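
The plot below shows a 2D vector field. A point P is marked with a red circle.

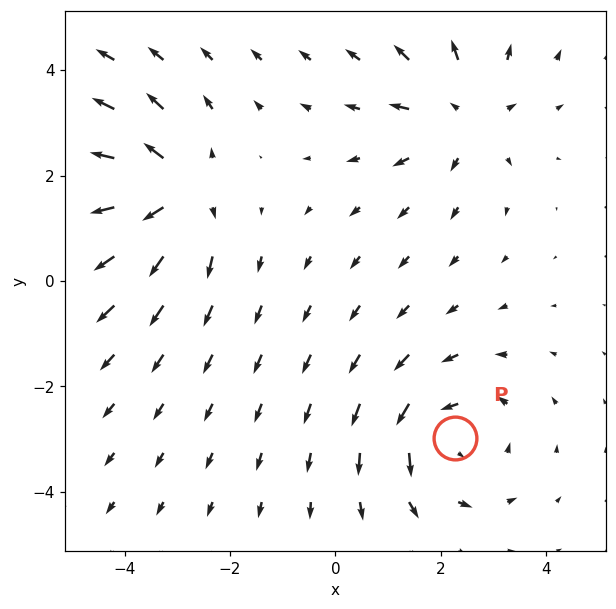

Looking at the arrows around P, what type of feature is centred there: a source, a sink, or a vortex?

At P (2.3, -3.0) the arrows circulate counterclockwise. Divergence ≈0, curl about +3 — near-zero divergence with nonzero curl is a vortex.

vortex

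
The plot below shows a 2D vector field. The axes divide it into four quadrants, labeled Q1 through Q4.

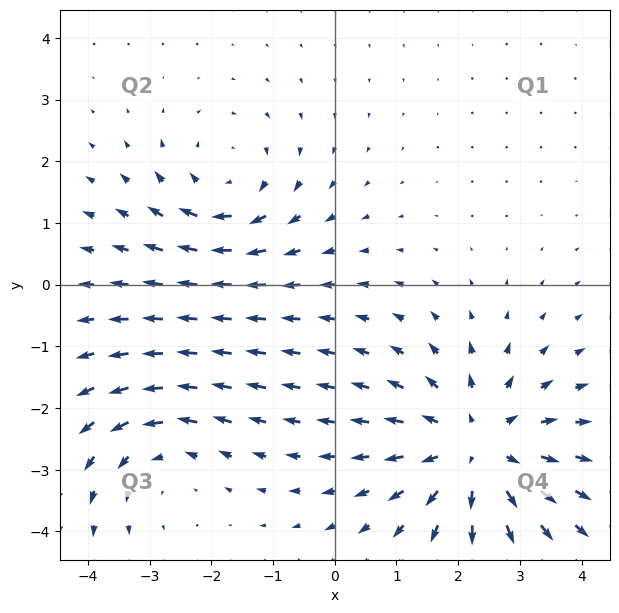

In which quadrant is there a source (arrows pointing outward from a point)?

Q4

The source sits at approximately (2.3, -2.6), which lies in quadrant Q4. The divergence there is about +4, positive as expected for a source.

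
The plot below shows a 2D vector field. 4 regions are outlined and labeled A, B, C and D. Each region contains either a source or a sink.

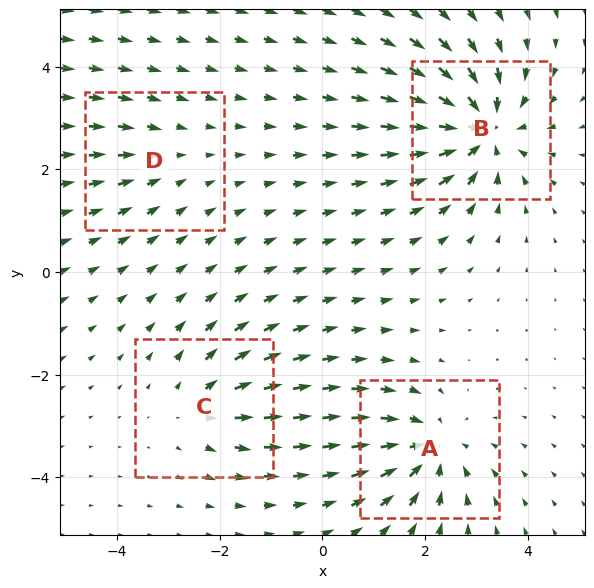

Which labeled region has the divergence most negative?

B

Divergence at each region's feature centre — A: about -6, B: about -8, C: about +4, D: about -2. Region B is most negative.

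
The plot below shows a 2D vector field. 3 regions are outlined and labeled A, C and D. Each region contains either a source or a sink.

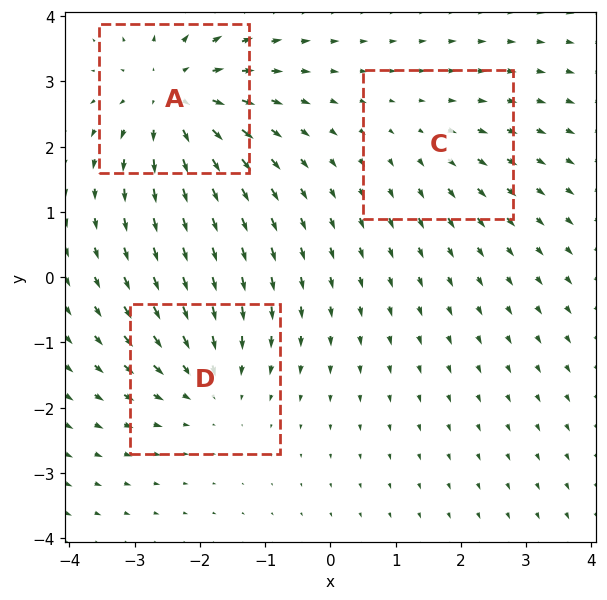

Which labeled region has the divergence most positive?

A

Divergence at each region's feature centre — A: about +5, C: about +2, D: about -3. Region A is most positive.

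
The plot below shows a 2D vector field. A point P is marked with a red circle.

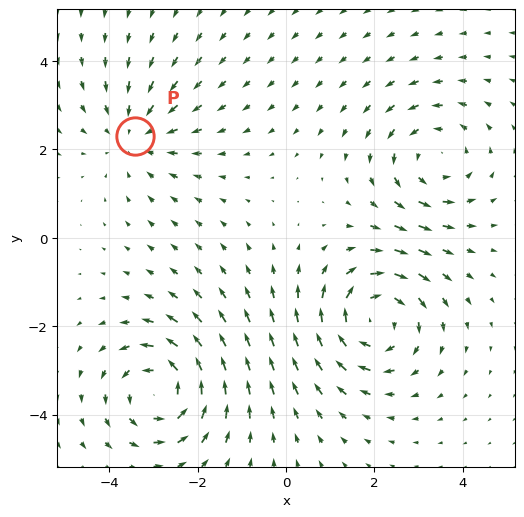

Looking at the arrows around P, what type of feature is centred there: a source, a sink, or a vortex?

At P (-3.4, 2.3) the arrows converge inward. Divergence about -3, curl ≈0 — negative divergence with near-zero curl is a sink.

sink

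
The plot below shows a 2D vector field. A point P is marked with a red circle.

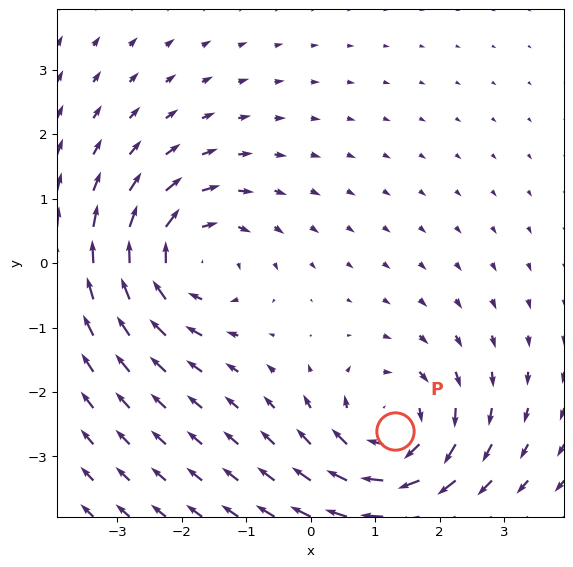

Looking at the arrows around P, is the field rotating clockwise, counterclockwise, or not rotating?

clockwise

Near P at (1.3, -2.6) the arrows circulate clockwise. The curl (z-component) there is about -5; negative curl means clockwise rotation.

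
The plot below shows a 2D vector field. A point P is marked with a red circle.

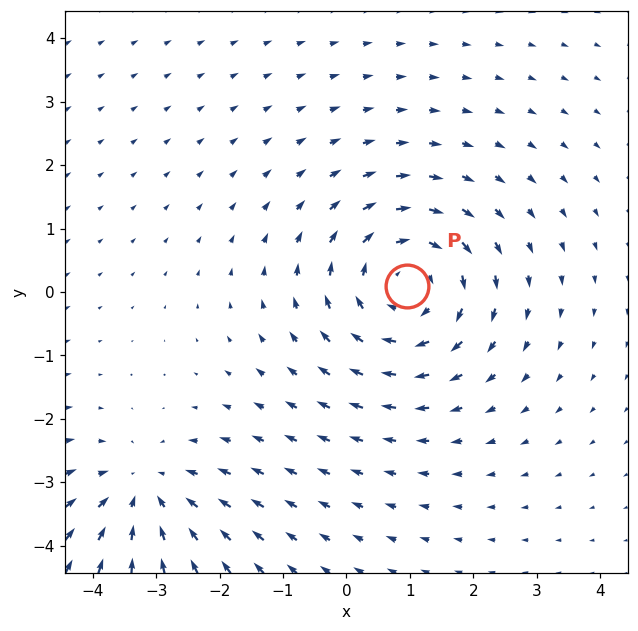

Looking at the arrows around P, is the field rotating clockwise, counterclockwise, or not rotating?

Near P at (0.9, 0.1) the arrows circulate clockwise. The curl (z-component) there is about -4; negative curl means clockwise rotation.

clockwise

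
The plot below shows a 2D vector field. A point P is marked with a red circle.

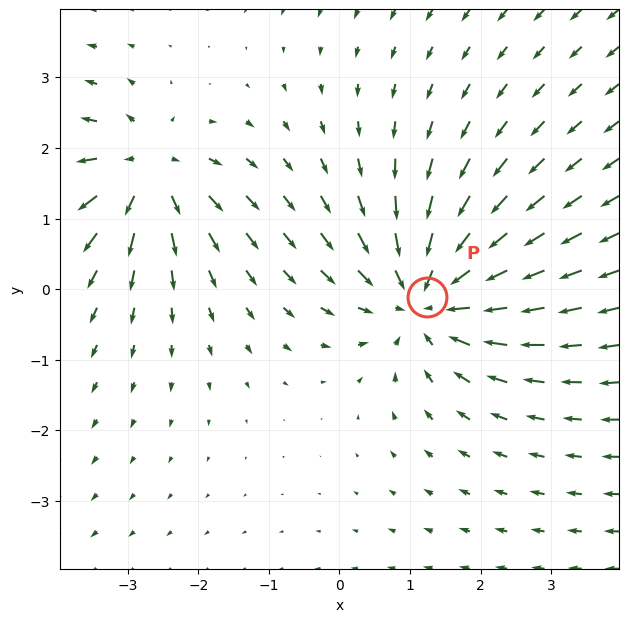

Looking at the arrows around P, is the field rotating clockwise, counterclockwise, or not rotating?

Near P at (1.2, -0.1) the arrows show no circulation. The curl there is ≈0.

not rotating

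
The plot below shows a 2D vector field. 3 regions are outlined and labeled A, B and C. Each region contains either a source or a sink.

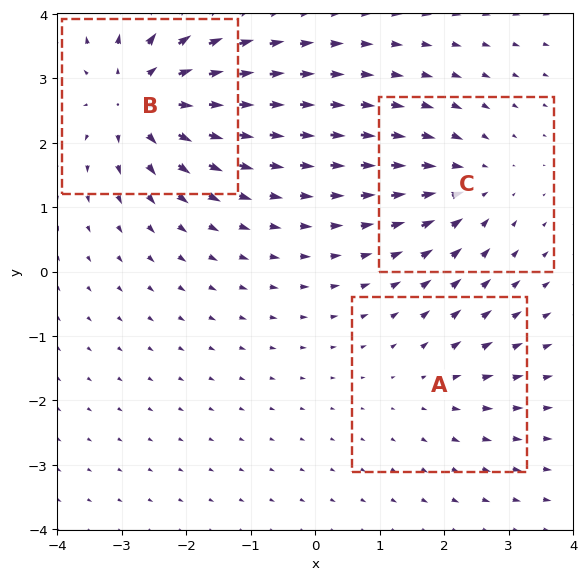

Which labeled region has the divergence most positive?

B

Divergence at each region's feature centre — A: about +2, B: about +5, C: about -3. Region B is most positive.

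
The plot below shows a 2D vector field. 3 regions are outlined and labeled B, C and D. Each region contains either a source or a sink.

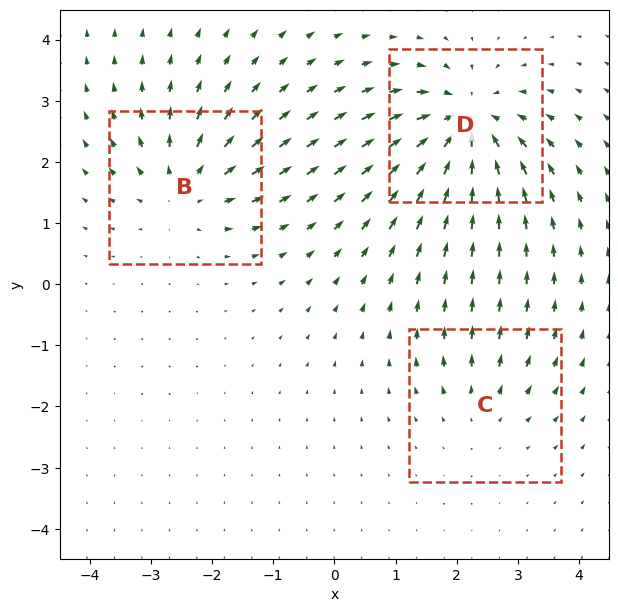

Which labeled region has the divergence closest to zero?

Divergence at each region's feature centre — B: about +4, C: about +2, D: about -5. Region C is closest to zero.

C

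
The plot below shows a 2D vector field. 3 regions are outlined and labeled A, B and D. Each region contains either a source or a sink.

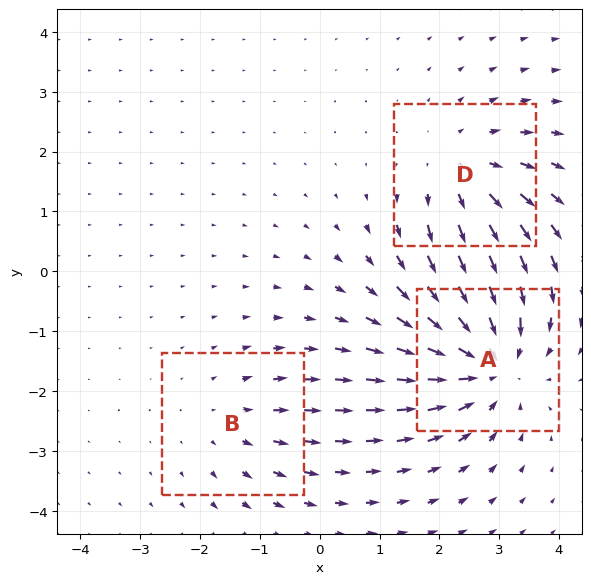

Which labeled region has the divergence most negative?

A

Divergence at each region's feature centre — A: about -4, B: about +2, D: about +3. Region A is most negative.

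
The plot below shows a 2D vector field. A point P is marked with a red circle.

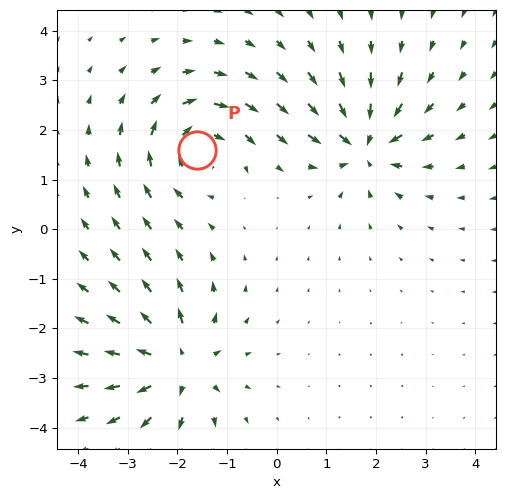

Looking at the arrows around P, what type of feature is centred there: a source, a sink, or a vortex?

vortex

At P (-1.6, 1.6) the arrows circulate clockwise. Divergence ≈0, curl about -5 — near-zero divergence with nonzero curl is a vortex.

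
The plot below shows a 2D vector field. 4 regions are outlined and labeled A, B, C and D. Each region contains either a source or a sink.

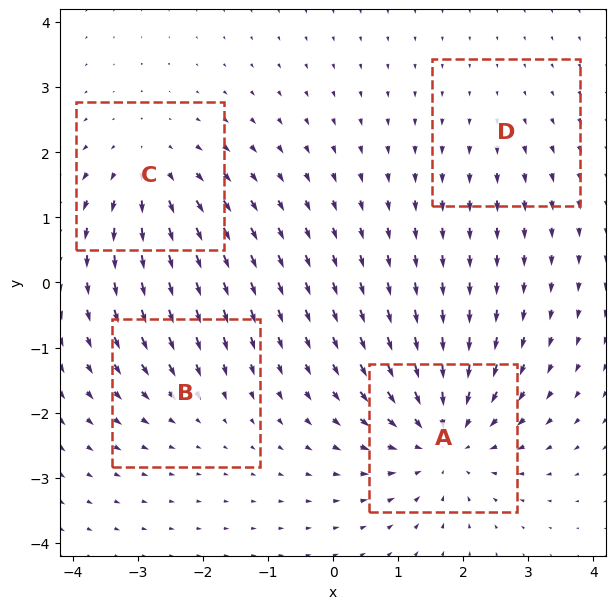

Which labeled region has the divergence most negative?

Divergence at each region's feature centre — A: about -6, B: about -3, C: about +4, D: about +2. Region A is most negative.

A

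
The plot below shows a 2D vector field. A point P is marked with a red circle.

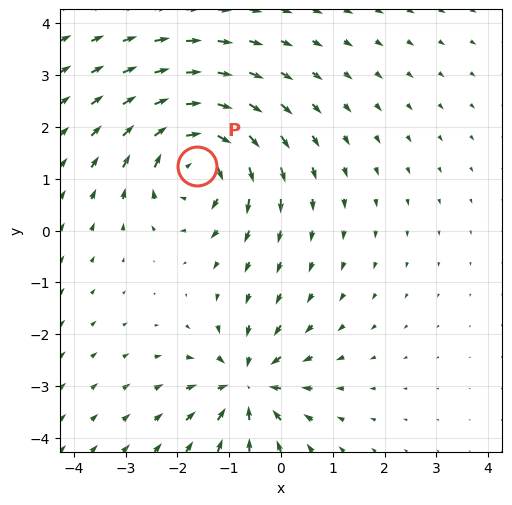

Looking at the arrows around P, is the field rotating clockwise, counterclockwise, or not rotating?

clockwise

Near P at (-1.6, 1.2) the arrows circulate clockwise. The curl (z-component) there is about -4; negative curl means clockwise rotation.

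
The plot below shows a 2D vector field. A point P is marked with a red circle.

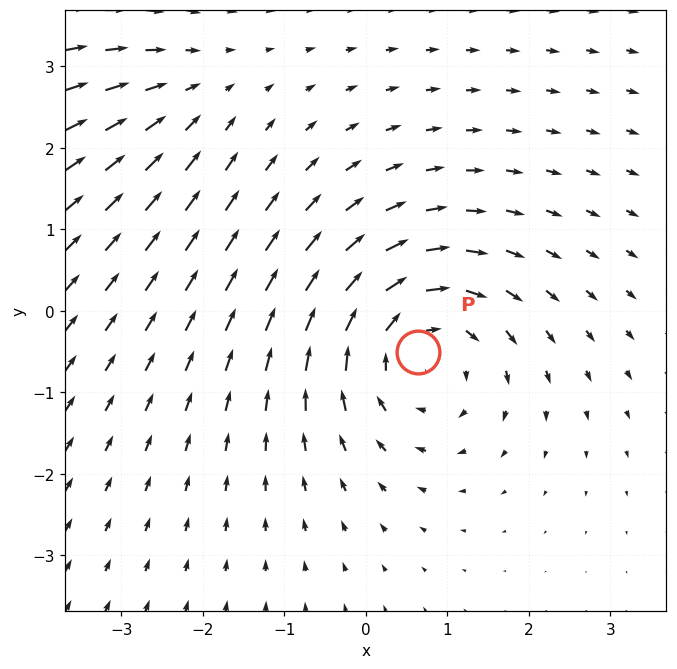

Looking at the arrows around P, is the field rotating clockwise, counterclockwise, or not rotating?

Near P at (0.6, -0.5) the arrows circulate clockwise. The curl (z-component) there is about -5; negative curl means clockwise rotation.

clockwise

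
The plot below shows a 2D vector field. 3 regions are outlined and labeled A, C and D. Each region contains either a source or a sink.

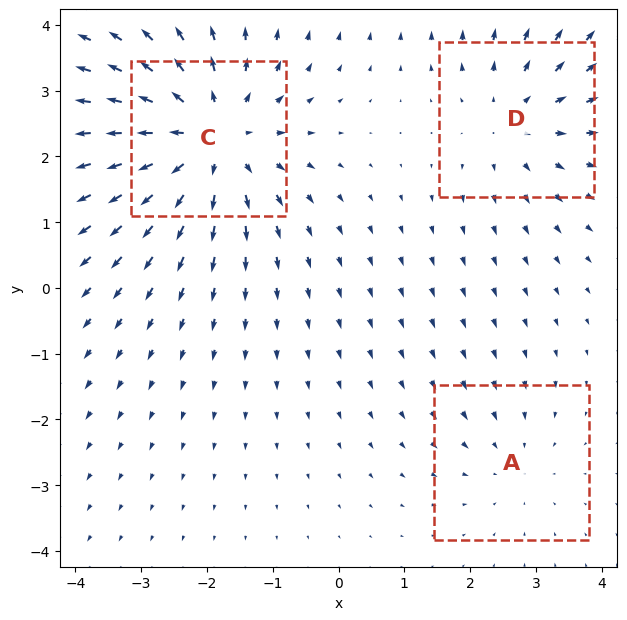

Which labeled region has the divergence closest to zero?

A

Divergence at each region's feature centre — A: about -2, C: about +4, D: about +3. Region A is closest to zero.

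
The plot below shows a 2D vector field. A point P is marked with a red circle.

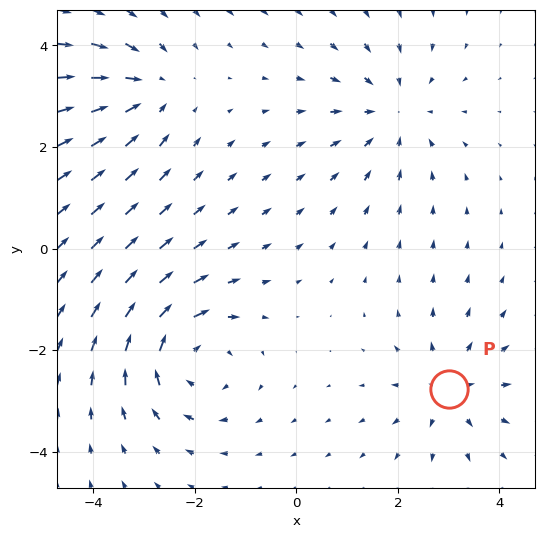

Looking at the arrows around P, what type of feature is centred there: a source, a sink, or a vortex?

source

At P (3.0, -2.8) the arrows spread outward. Divergence about +4, curl ≈0 — positive divergence with near-zero curl is a source.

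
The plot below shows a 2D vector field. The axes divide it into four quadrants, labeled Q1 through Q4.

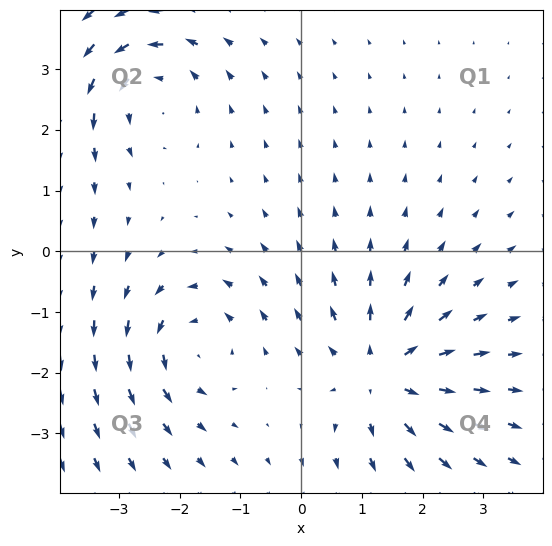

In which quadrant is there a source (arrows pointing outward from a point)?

Q4

The source sits at approximately (1.3, -2.0), which lies in quadrant Q4. The divergence there is about +5, positive as expected for a source.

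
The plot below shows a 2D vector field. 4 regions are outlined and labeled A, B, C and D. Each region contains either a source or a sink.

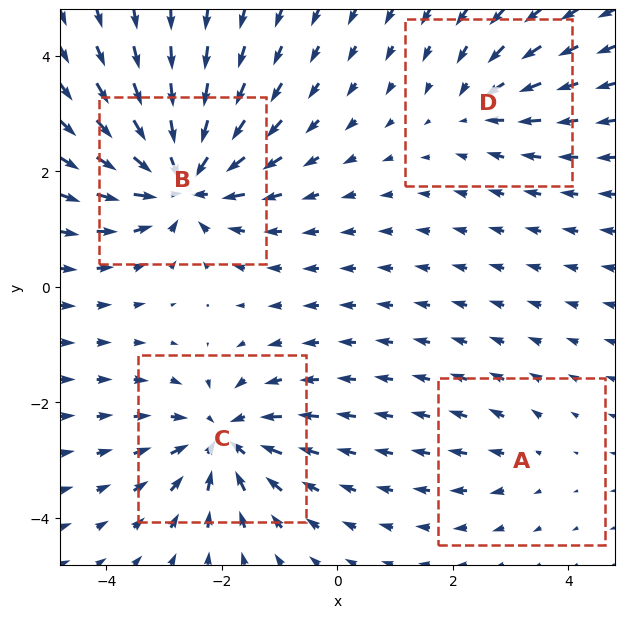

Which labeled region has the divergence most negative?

B

Divergence at each region's feature centre — A: about +2, B: about -8, C: about -6, D: about -3. Region B is most negative.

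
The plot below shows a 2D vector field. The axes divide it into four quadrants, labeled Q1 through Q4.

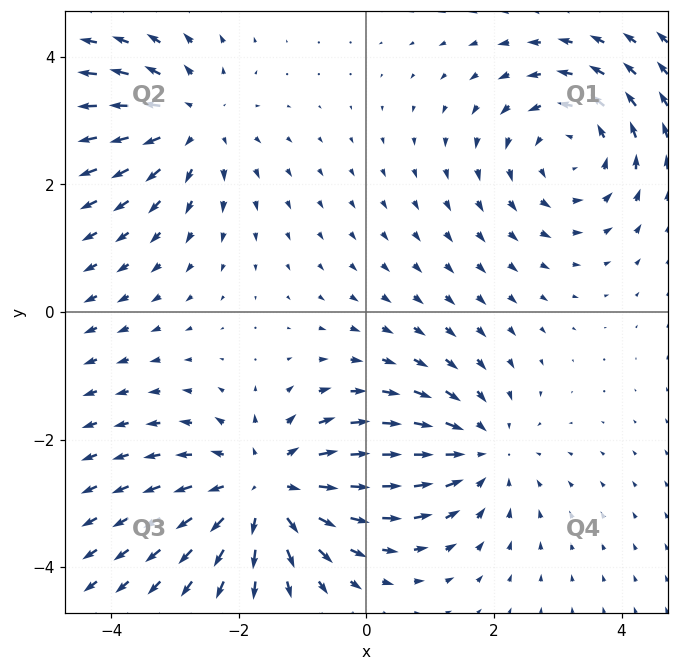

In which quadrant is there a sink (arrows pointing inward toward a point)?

The sink sits at approximately (1.8, -2.2), which lies in quadrant Q4. The divergence there is about -3, negative as expected for a sink.

Q4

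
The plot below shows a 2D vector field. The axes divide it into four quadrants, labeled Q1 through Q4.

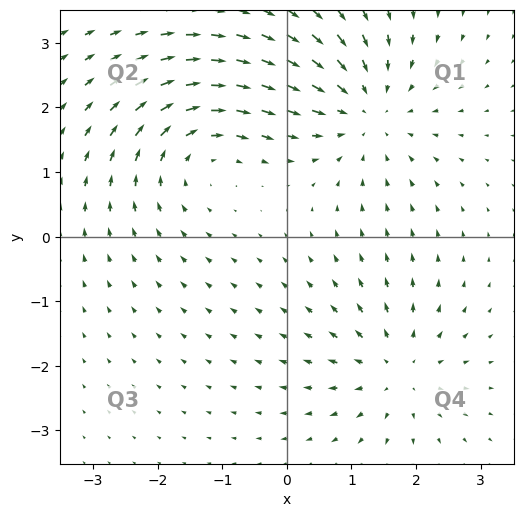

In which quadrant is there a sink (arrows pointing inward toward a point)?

The sink sits at approximately (1.2, 2.0), which lies in quadrant Q1. The divergence there is about -4, negative as expected for a sink.

Q1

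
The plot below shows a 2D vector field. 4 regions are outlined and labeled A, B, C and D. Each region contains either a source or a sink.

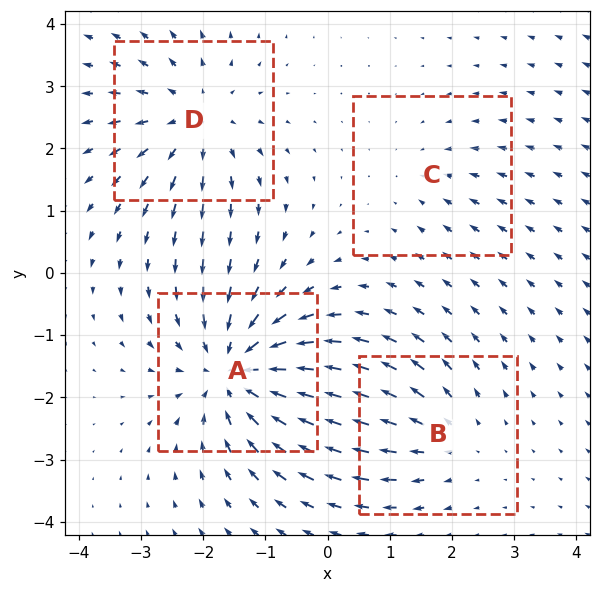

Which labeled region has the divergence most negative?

Divergence at each region's feature centre — A: about -7, B: about +3, C: about -2, D: about +5. Region A is most negative.

A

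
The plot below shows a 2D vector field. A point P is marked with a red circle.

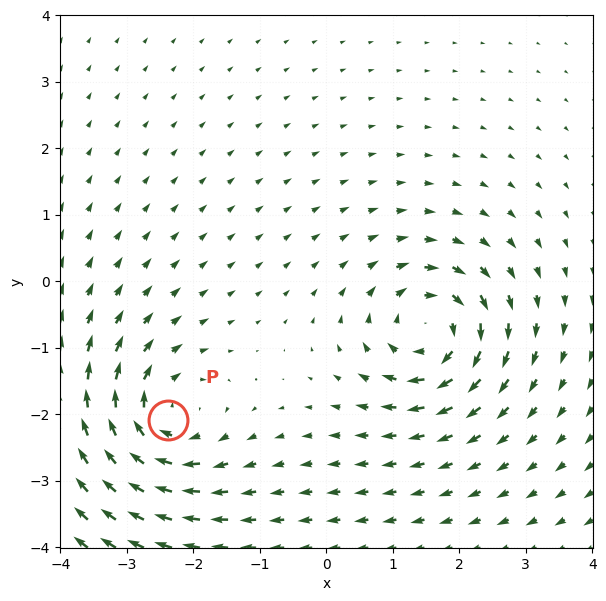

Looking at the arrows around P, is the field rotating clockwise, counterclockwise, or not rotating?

clockwise

Near P at (-2.4, -2.1) the arrows circulate clockwise. The curl (z-component) there is about -5; negative curl means clockwise rotation.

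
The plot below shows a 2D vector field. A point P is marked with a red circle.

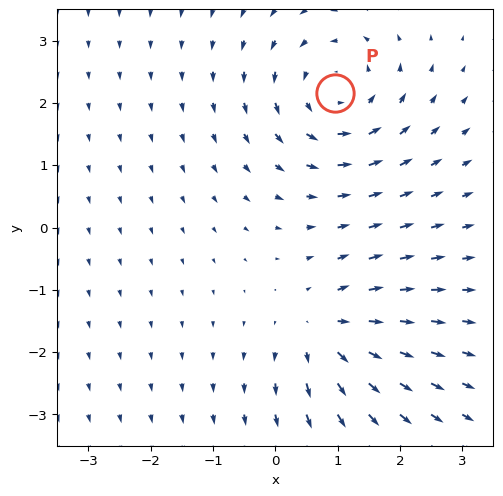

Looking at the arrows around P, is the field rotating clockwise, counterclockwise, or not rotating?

Near P at (1.0, 2.2) the arrows circulate counterclockwise. The curl (z-component) there is about +4; positive curl means counterclockwise rotation.

counterclockwise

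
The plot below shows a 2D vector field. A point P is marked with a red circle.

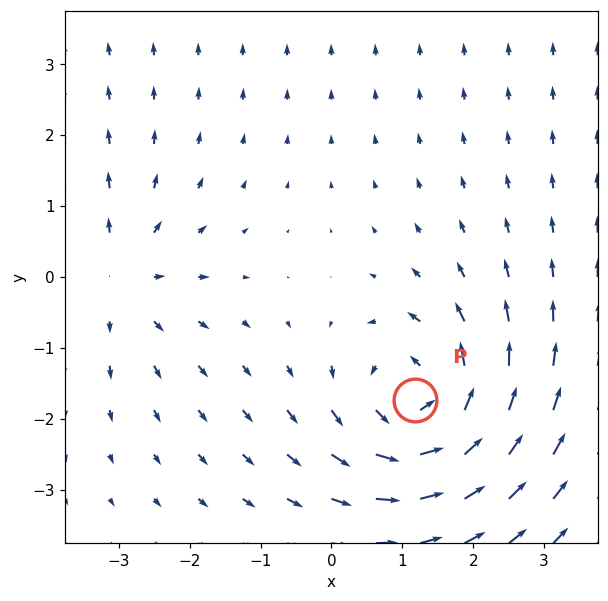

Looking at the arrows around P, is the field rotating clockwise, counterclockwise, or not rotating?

Near P at (1.2, -1.7) the arrows circulate counterclockwise. The curl (z-component) there is about +6; positive curl means counterclockwise rotation.

counterclockwise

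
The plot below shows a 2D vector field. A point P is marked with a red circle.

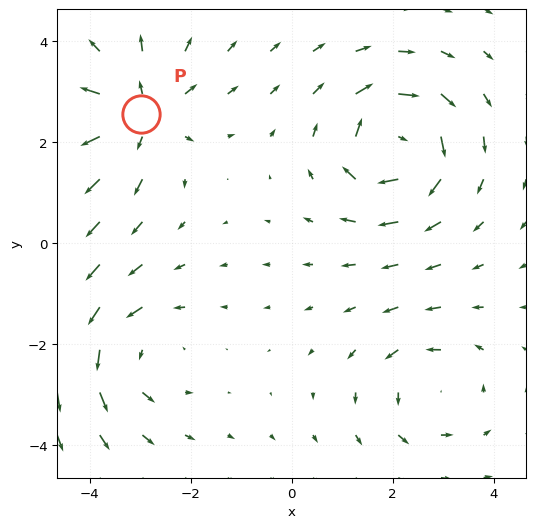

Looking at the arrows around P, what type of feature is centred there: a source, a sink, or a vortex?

At P (-3.0, 2.6) the arrows spread outward. Divergence about +5, curl ≈0 — positive divergence with near-zero curl is a source.

source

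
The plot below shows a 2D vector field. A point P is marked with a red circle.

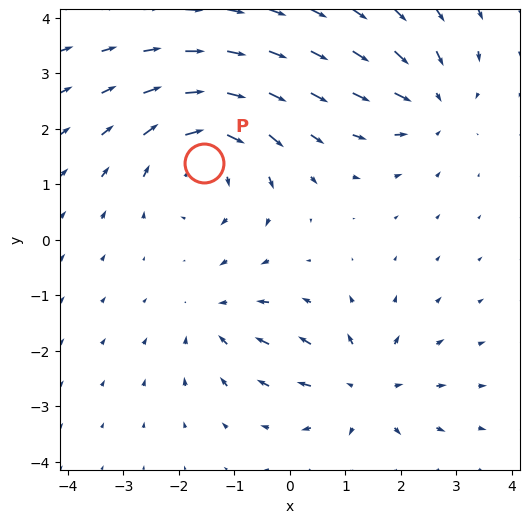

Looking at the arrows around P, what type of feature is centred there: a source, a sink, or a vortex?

At P (-1.6, 1.4) the arrows circulate clockwise. Divergence ≈0, curl about -4 — near-zero divergence with nonzero curl is a vortex.

vortex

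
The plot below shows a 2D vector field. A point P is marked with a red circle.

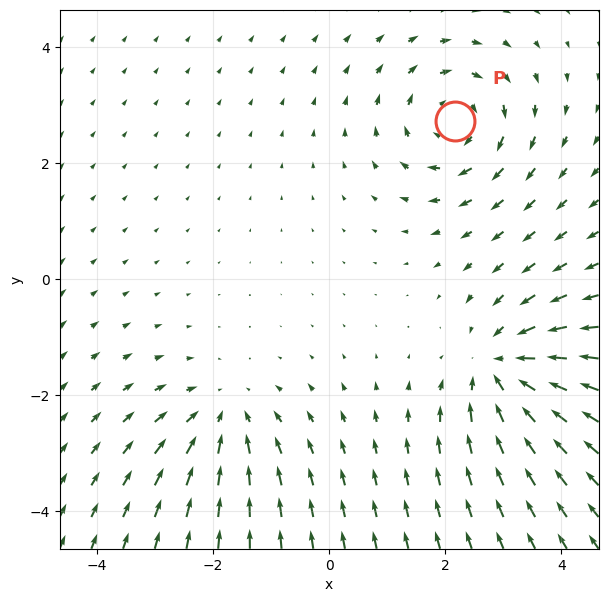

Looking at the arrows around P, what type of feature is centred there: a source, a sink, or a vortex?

vortex

At P (2.2, 2.7) the arrows circulate clockwise. Divergence ≈0, curl about -5 — near-zero divergence with nonzero curl is a vortex.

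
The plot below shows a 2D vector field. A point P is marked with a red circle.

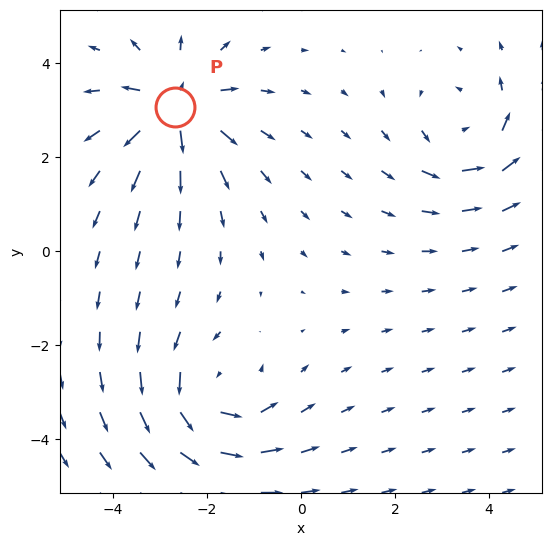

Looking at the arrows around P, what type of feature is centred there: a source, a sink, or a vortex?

source

At P (-2.7, 3.1) the arrows spread outward. Divergence about +6, curl ≈0 — positive divergence with near-zero curl is a source.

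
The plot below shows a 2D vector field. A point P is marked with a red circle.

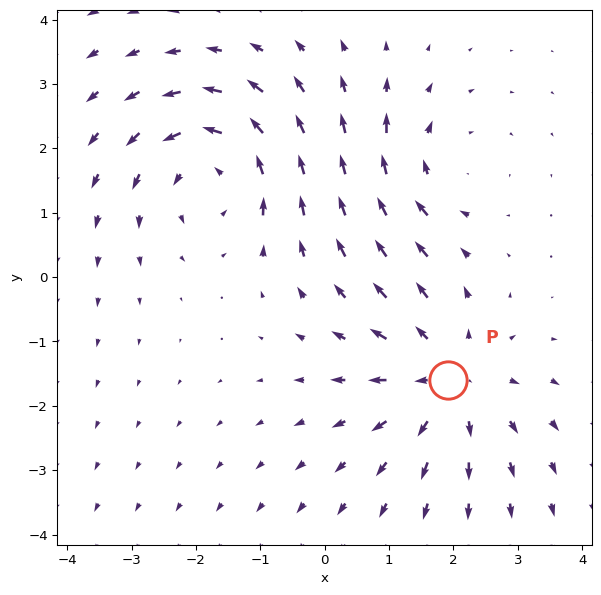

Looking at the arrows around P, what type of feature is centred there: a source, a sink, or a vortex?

At P (1.9, -1.6) the arrows spread outward. Divergence about +3, curl ≈0 — positive divergence with near-zero curl is a source.

source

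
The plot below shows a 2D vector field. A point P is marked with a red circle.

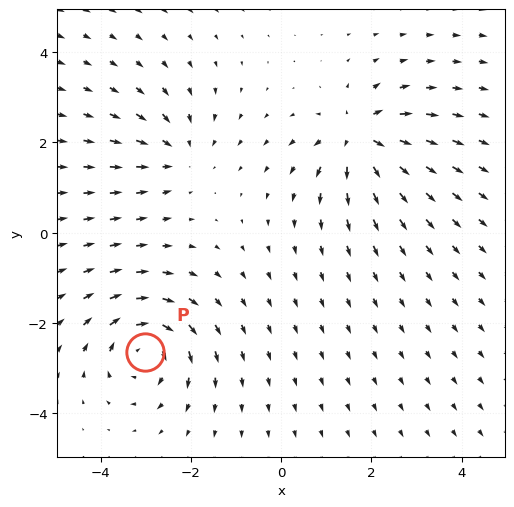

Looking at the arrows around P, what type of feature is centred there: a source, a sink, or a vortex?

At P (-3.0, -2.6) the arrows circulate clockwise. Divergence ≈0, curl about -5 — near-zero divergence with nonzero curl is a vortex.

vortex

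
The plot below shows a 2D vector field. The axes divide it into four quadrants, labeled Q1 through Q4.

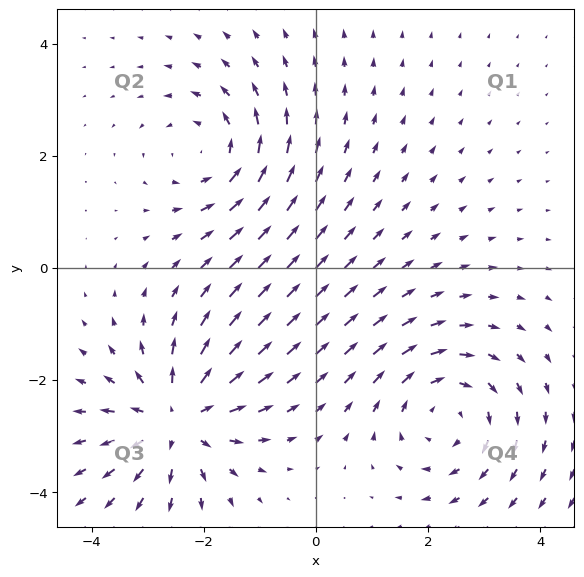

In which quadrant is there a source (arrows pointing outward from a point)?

The source sits at approximately (-2.5, -2.7), which lies in quadrant Q3. The divergence there is about +5, positive as expected for a source.

Q3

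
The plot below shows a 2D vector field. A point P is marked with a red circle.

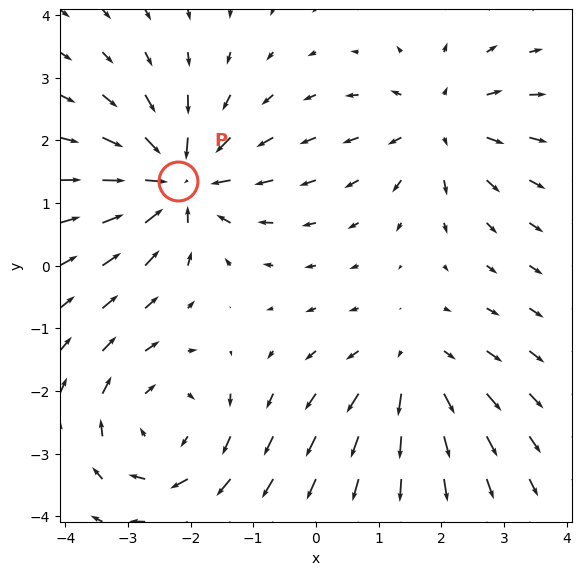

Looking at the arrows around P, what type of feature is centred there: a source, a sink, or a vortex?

sink

At P (-2.2, 1.3) the arrows converge inward. Divergence about -6, curl ≈0 — negative divergence with near-zero curl is a sink.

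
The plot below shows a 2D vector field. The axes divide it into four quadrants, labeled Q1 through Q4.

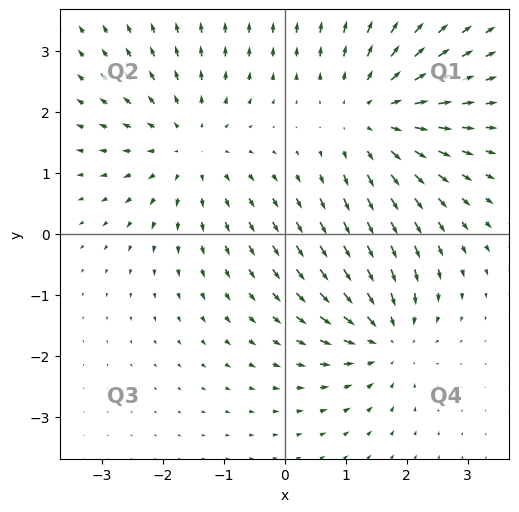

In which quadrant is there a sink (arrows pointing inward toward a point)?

The sink sits at approximately (1.6, -1.7), which lies in quadrant Q4. The divergence there is about -4, negative as expected for a sink.

Q4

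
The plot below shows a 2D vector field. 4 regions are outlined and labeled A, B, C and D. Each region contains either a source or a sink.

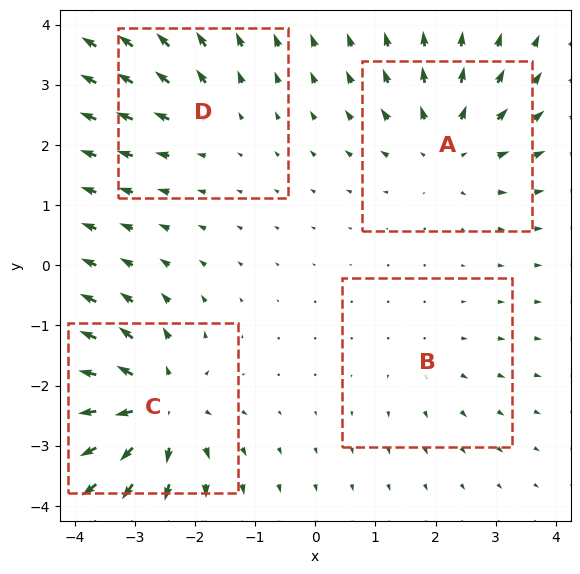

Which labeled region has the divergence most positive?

C

Divergence at each region's feature centre — A: about +5, B: about +2, C: about +7, D: about +3. Region C is most positive.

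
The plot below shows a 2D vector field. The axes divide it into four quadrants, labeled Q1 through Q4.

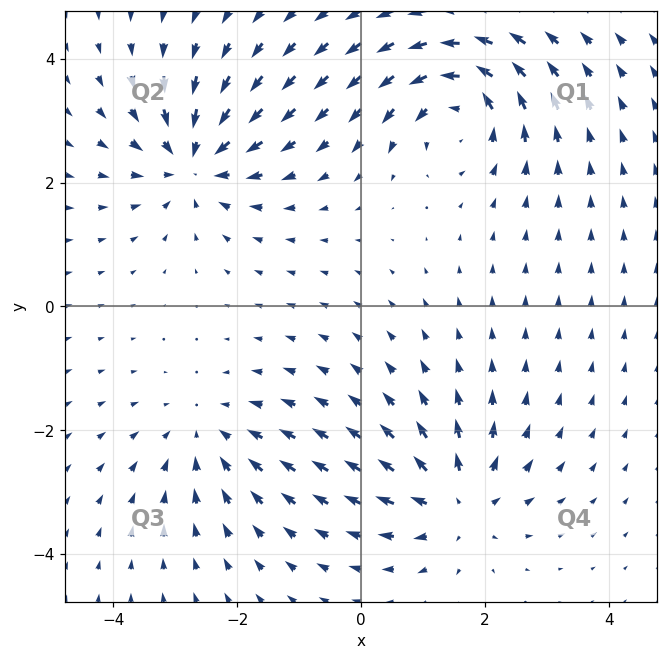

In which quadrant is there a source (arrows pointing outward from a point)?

Q4

The source sits at approximately (1.6, -3.2), which lies in quadrant Q4. The divergence there is about +5, positive as expected for a source.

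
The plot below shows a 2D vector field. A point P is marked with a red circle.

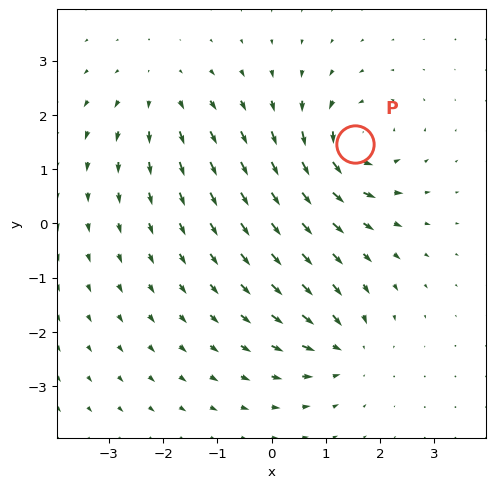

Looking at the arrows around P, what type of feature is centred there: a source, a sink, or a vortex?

At P (1.5, 1.5) the arrows circulate counterclockwise. Divergence ≈0, curl about +6 — near-zero divergence with nonzero curl is a vortex.

vortex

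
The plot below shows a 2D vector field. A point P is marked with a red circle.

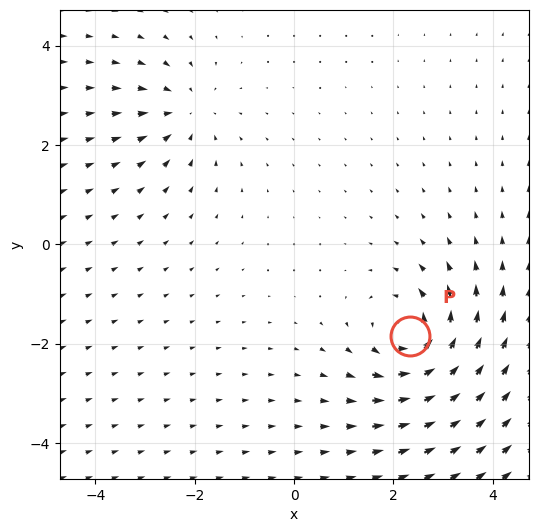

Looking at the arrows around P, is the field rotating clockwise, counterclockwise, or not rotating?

Near P at (2.3, -1.8) the arrows circulate counterclockwise. The curl (z-component) there is about +5; positive curl means counterclockwise rotation.

counterclockwise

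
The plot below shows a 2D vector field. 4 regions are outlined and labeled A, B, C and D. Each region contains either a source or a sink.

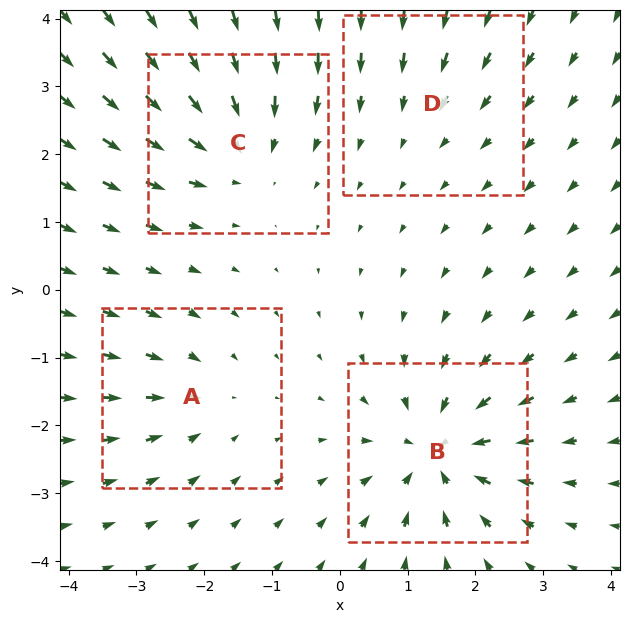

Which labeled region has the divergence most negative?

B

Divergence at each region's feature centre — A: about -3, B: about -7, C: about -6, D: about -2. Region B is most negative.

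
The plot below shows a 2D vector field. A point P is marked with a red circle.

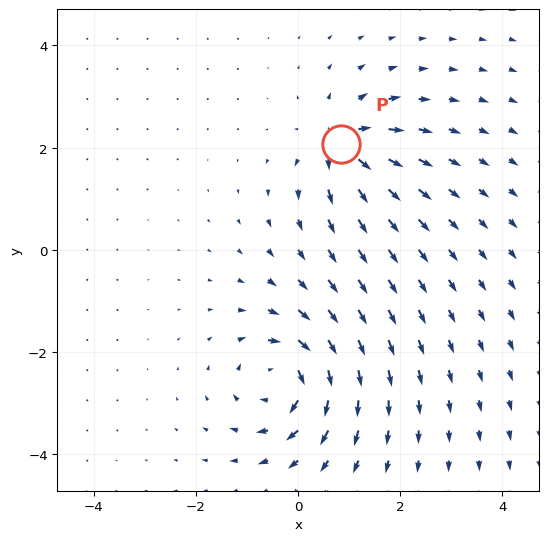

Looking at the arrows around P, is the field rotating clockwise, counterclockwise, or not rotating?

not rotating

Near P at (0.8, 2.1) the arrows show no circulation. The curl there is ≈0.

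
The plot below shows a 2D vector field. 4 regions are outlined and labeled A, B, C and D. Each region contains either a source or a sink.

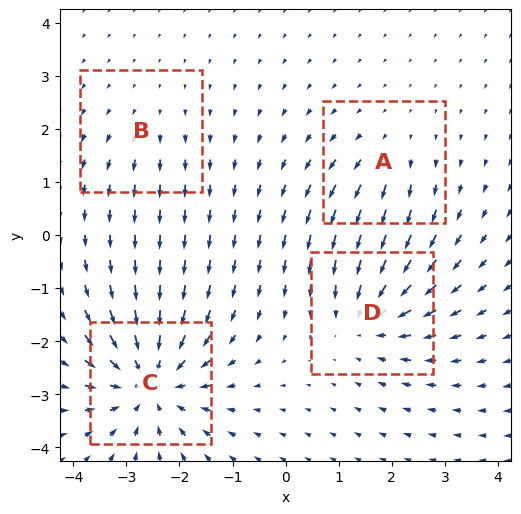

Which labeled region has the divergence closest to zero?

B

Divergence at each region's feature centre — A: about +3, B: about +2, C: about -7, D: about -5. Region B is closest to zero.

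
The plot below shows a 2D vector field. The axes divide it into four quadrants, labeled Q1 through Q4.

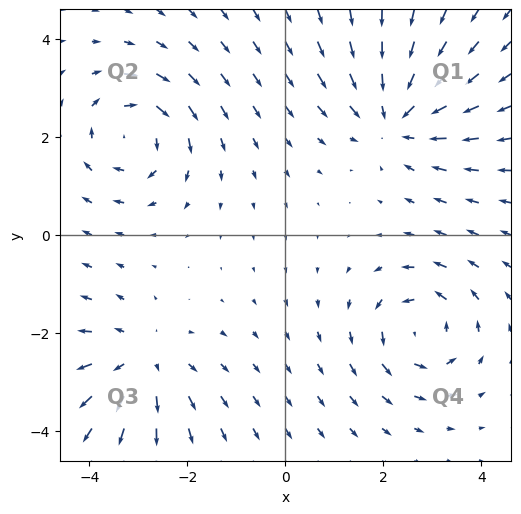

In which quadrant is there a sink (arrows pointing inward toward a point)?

Q1

The sink sits at approximately (2.3, 2.4), which lies in quadrant Q1. The divergence there is about -4, negative as expected for a sink.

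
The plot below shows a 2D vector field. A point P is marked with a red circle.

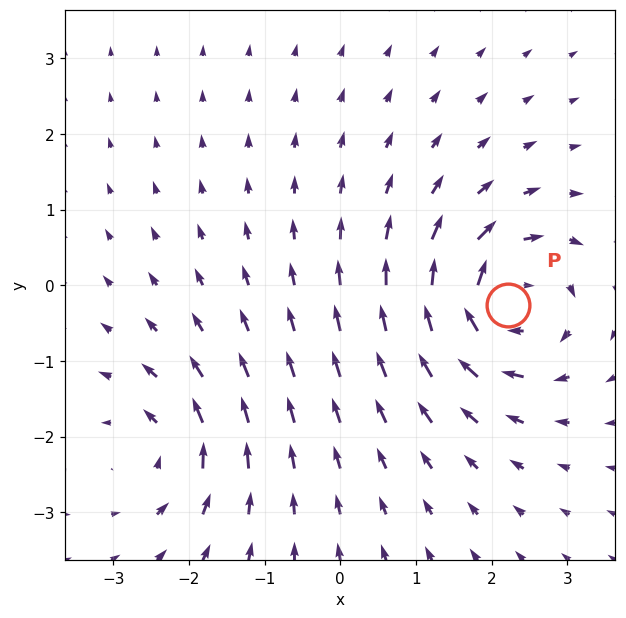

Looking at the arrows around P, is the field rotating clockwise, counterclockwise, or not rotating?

clockwise

Near P at (2.2, -0.3) the arrows circulate clockwise. The curl (z-component) there is about -6; negative curl means clockwise rotation.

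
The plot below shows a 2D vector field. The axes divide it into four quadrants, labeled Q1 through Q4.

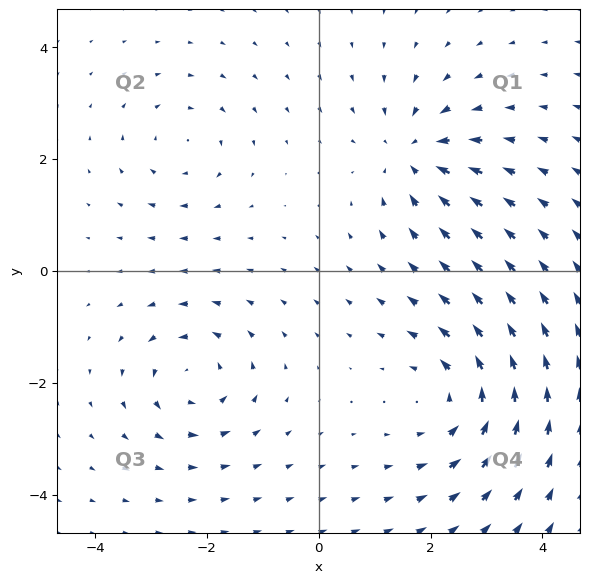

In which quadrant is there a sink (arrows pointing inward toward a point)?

The sink sits at approximately (1.7, 2.1), which lies in quadrant Q1. The divergence there is about -4, negative as expected for a sink.

Q1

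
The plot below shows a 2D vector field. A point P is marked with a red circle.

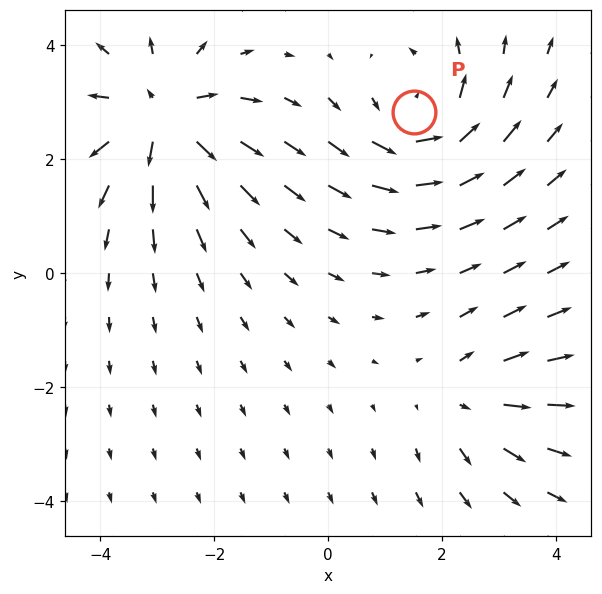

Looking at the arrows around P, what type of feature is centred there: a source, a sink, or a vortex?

At P (1.5, 2.8) the arrows circulate counterclockwise. Divergence ≈0, curl about +4 — near-zero divergence with nonzero curl is a vortex.

vortex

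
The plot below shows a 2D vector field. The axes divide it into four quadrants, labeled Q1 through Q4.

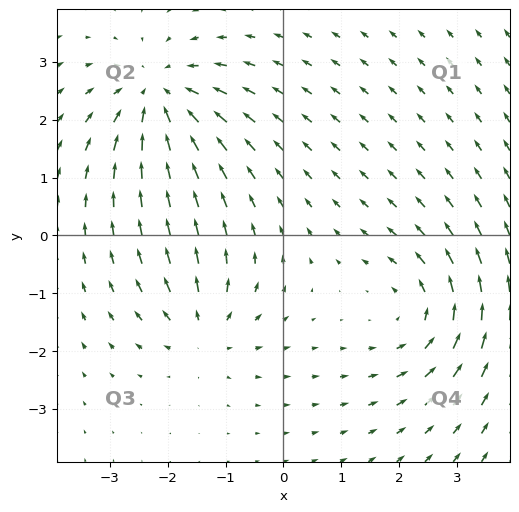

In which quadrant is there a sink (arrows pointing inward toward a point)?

Q2

The sink sits at approximately (-2.1, 2.4), which lies in quadrant Q2. The divergence there is about -5, negative as expected for a sink.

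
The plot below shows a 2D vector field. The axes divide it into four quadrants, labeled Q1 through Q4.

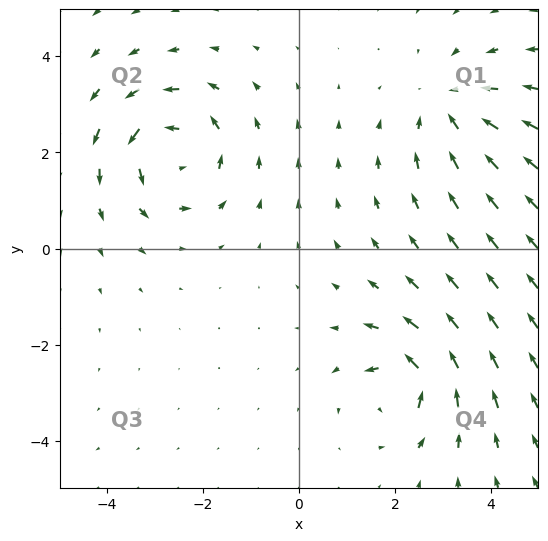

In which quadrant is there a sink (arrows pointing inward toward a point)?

The sink sits at approximately (3.2, 3.0), which lies in quadrant Q1. The divergence there is about -3, negative as expected for a sink.

Q1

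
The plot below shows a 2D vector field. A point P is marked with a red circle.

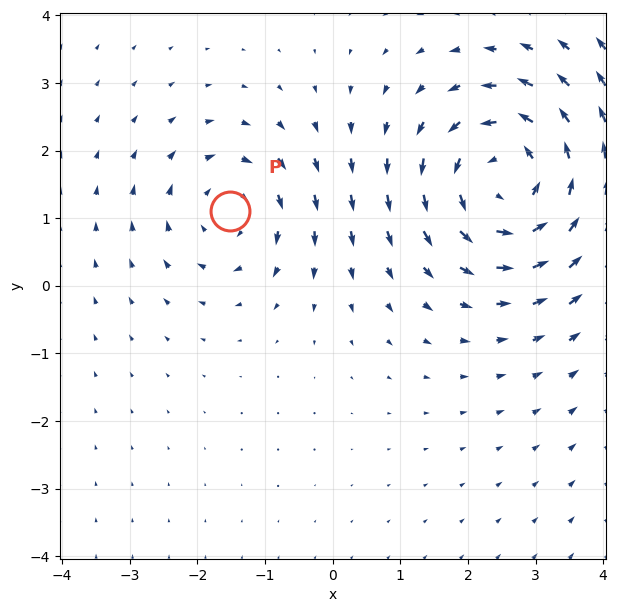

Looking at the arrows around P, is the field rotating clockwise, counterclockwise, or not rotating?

clockwise

Near P at (-1.5, 1.1) the arrows circulate clockwise. The curl (z-component) there is about -3; negative curl means clockwise rotation.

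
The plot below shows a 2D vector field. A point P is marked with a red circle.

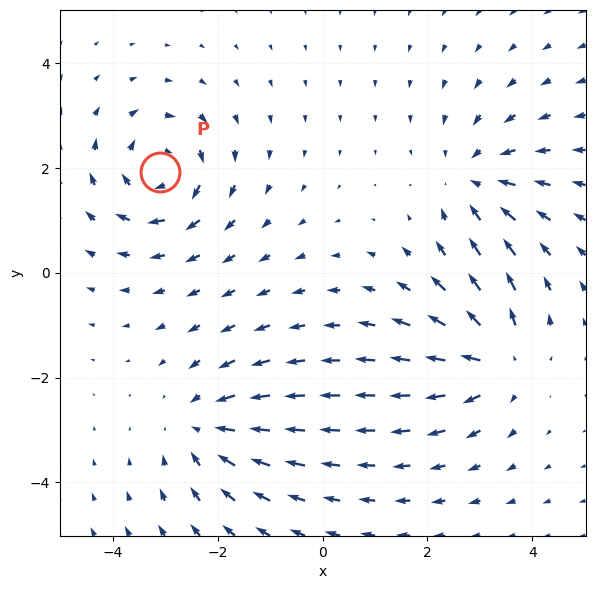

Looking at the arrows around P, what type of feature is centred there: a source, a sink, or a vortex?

vortex

At P (-3.1, 1.9) the arrows circulate clockwise. Divergence ≈0, curl about -6 — near-zero divergence with nonzero curl is a vortex.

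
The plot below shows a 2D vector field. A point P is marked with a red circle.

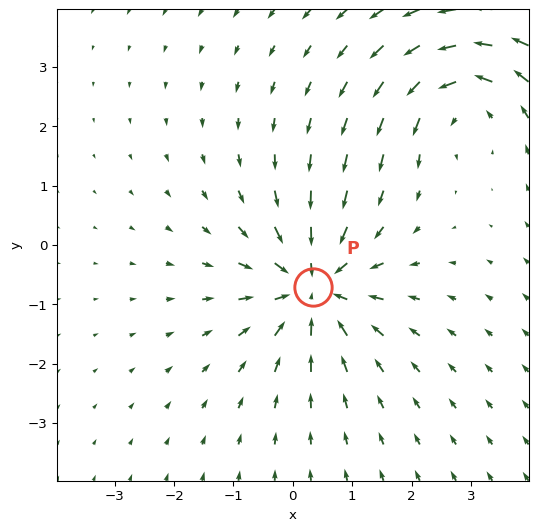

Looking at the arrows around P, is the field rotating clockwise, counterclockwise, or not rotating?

not rotating

Near P at (0.3, -0.7) the arrows show no circulation. The curl there is ≈0.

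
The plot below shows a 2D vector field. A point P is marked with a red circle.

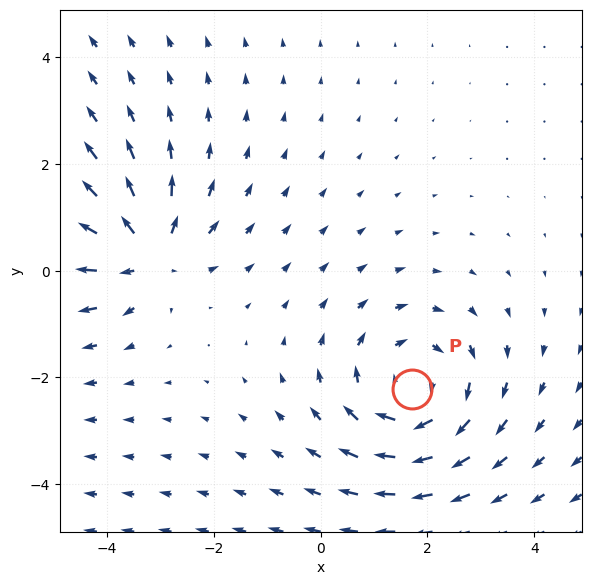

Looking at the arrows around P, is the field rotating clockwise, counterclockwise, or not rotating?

Near P at (1.7, -2.2) the arrows circulate clockwise. The curl (z-component) there is about -4; negative curl means clockwise rotation.

clockwise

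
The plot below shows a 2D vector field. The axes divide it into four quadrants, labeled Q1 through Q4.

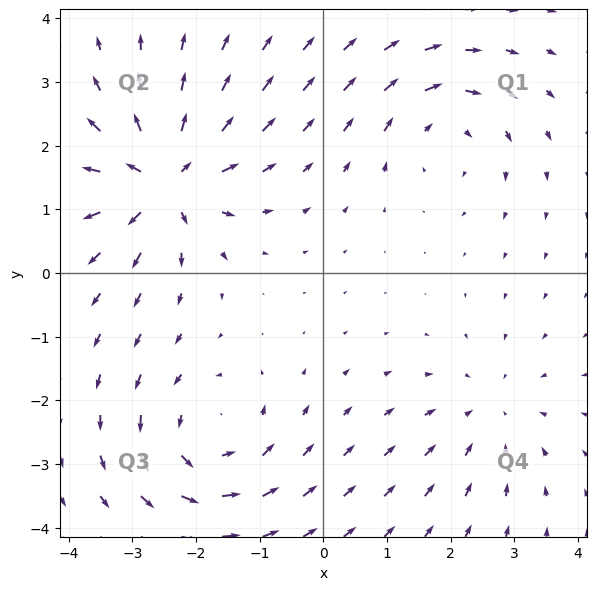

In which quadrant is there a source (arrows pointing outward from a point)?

Q2

The source sits at approximately (-2.5, 1.5), which lies in quadrant Q2. The divergence there is about +7, positive as expected for a source.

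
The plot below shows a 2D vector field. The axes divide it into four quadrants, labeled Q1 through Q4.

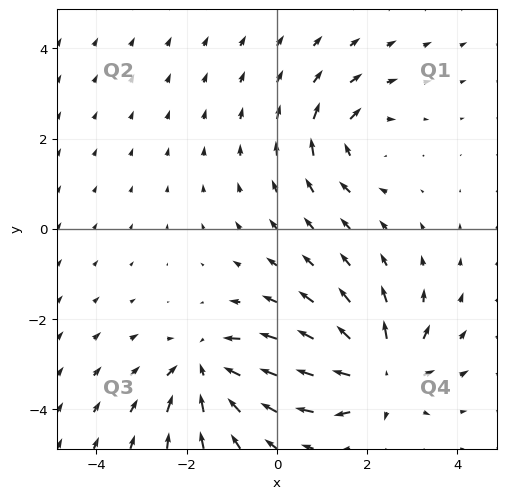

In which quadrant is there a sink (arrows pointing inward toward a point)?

Q3

The sink sits at approximately (-1.6, -3.1), which lies in quadrant Q3. The divergence there is about -5, negative as expected for a sink.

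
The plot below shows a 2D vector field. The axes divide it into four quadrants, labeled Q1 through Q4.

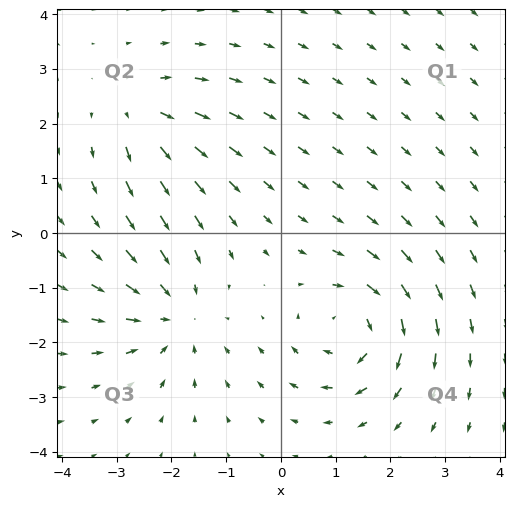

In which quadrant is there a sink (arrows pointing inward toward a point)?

The sink sits at approximately (-1.9, -1.5), which lies in quadrant Q3. The divergence there is about -4, negative as expected for a sink.

Q3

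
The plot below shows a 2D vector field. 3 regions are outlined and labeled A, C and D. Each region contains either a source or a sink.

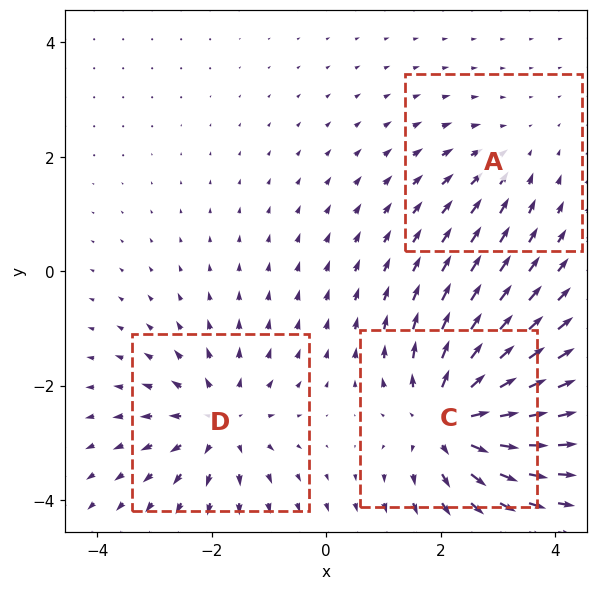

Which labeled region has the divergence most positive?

Divergence at each region's feature centre — A: about -2, C: about +5, D: about +4. Region C is most positive.

C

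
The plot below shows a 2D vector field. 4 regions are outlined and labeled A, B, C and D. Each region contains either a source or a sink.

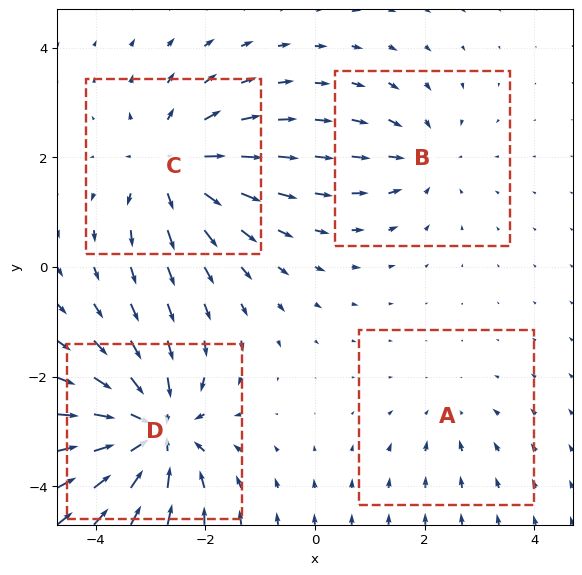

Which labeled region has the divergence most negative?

Divergence at each region's feature centre — A: about -2, B: about -3, C: about +5, D: about -7. Region D is most negative.

D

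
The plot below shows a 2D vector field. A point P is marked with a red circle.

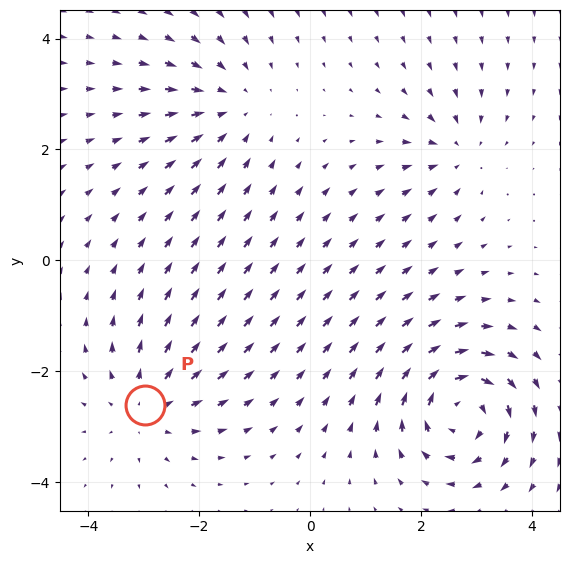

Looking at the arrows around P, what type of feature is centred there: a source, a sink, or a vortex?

source

At P (-3.0, -2.6) the arrows spread outward. Divergence about +4, curl ≈0 — positive divergence with near-zero curl is a source.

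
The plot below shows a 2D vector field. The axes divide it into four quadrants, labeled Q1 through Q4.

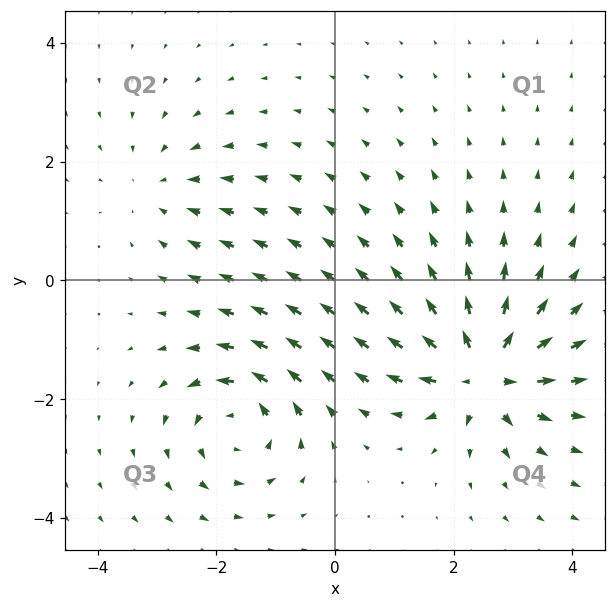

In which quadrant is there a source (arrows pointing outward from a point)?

The source sits at approximately (2.5, -1.5), which lies in quadrant Q4. The divergence there is about +7, positive as expected for a source.

Q4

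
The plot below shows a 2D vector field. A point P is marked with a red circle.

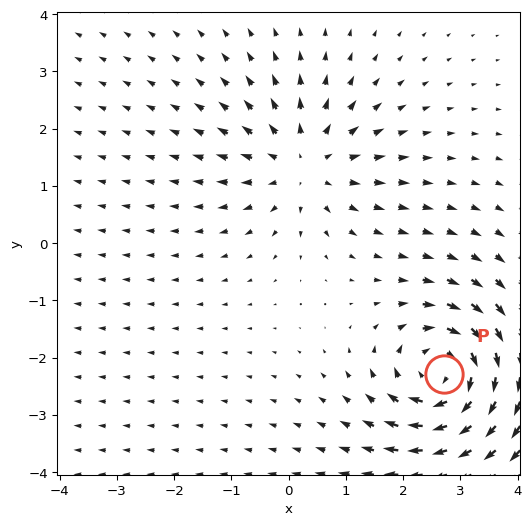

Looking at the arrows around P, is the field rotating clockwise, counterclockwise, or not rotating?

Near P at (2.7, -2.3) the arrows circulate clockwise. The curl (z-component) there is about -6; negative curl means clockwise rotation.

clockwise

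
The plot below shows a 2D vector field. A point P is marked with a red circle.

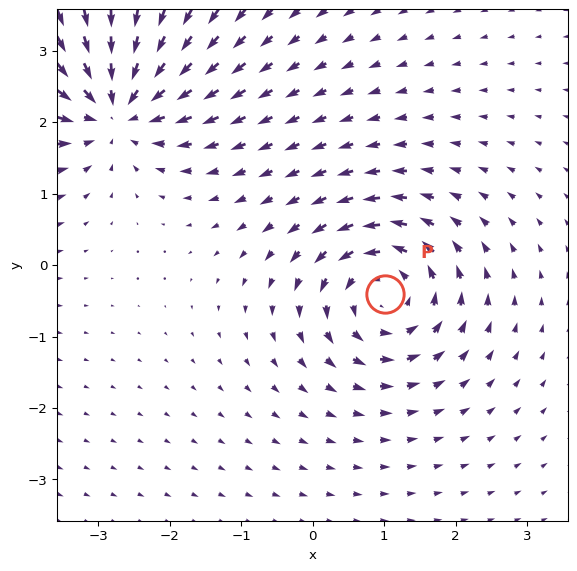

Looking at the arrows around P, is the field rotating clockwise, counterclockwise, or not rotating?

Near P at (1.0, -0.4) the arrows circulate counterclockwise. The curl (z-component) there is about +5; positive curl means counterclockwise rotation.

counterclockwise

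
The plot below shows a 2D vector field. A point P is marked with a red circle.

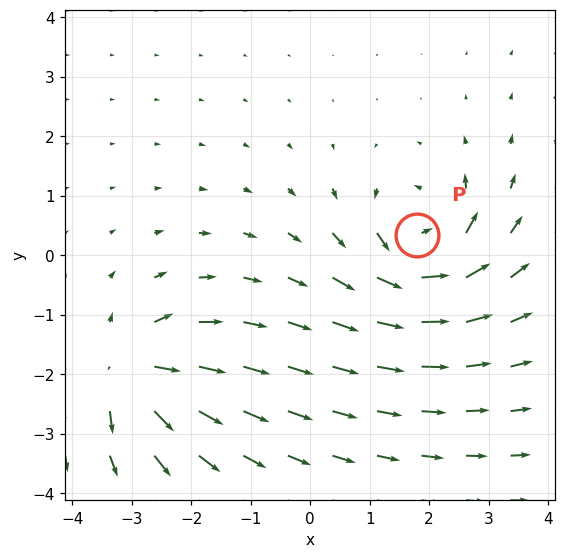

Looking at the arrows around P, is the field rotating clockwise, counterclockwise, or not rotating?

counterclockwise

Near P at (1.8, 0.3) the arrows circulate counterclockwise. The curl (z-component) there is about +6; positive curl means counterclockwise rotation.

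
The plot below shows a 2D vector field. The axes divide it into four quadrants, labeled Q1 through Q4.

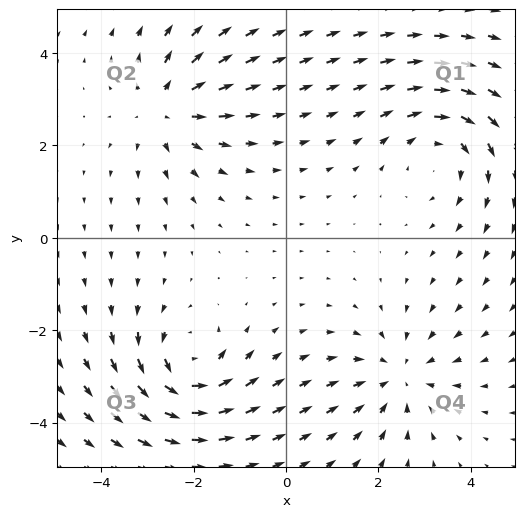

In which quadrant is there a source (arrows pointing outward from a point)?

Q2

The source sits at approximately (-2.6, 2.8), which lies in quadrant Q2. The divergence there is about +4, positive as expected for a source.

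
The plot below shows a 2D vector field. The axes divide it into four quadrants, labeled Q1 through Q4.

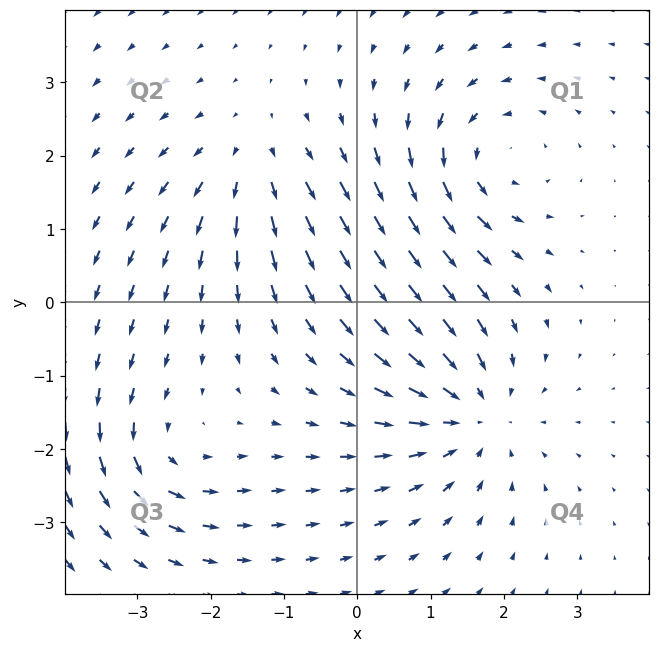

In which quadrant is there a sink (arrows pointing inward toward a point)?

The sink sits at approximately (1.6, -1.5), which lies in quadrant Q4. The divergence there is about -5, negative as expected for a sink.

Q4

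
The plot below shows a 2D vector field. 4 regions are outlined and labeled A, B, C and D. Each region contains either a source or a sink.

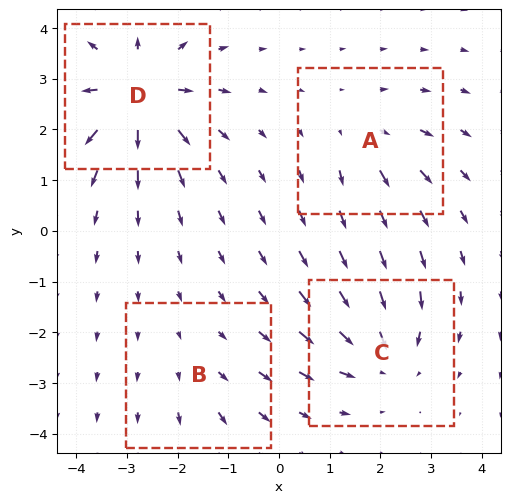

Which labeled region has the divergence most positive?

Divergence at each region's feature centre — A: about +4, B: about +2, C: about -5, D: about +8. Region D is most positive.

D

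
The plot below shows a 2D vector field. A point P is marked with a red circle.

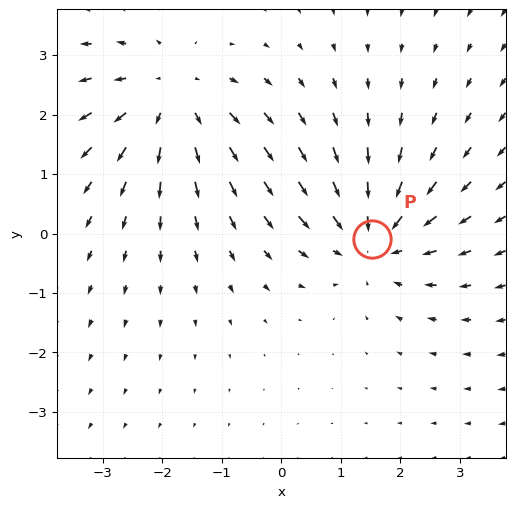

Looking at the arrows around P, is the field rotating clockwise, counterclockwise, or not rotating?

not rotating

Near P at (1.5, -0.1) the arrows show no circulation. The curl there is ≈0.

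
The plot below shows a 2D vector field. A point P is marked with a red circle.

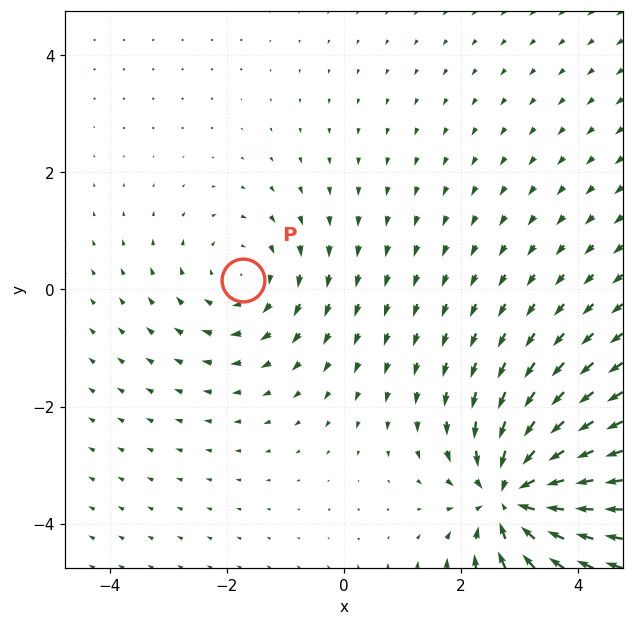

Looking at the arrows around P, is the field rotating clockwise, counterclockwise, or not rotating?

Near P at (-1.7, 0.2) the arrows circulate clockwise. The curl (z-component) there is about -3; negative curl means clockwise rotation.

clockwise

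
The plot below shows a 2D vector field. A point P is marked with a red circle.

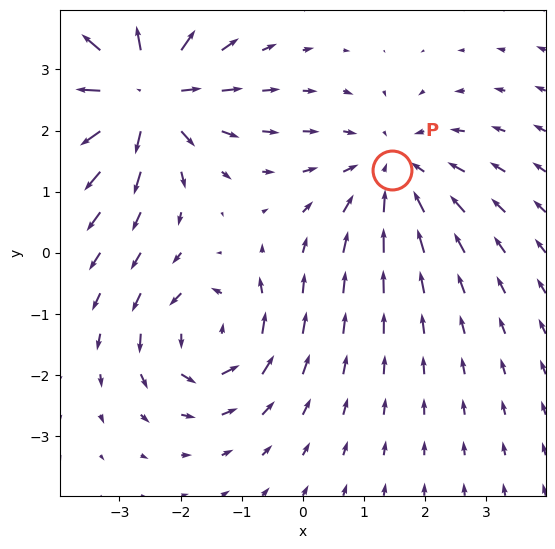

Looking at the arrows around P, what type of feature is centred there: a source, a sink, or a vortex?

sink

At P (1.5, 1.4) the arrows converge inward. Divergence about -2, curl ≈0 — negative divergence with near-zero curl is a sink.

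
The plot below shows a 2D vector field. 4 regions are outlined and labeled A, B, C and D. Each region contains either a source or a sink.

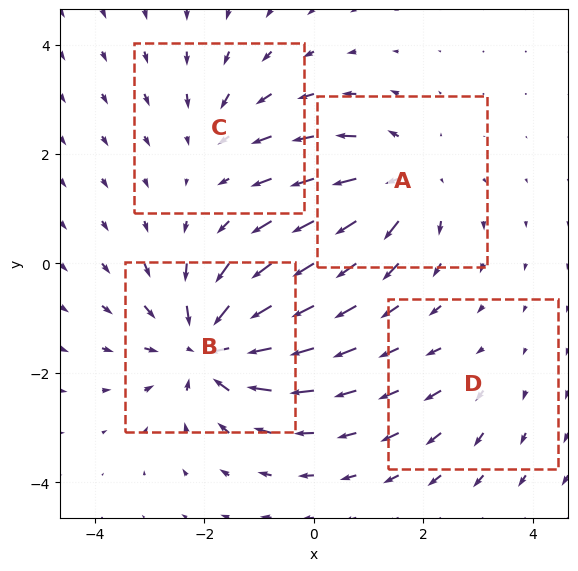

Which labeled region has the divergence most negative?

B

Divergence at each region's feature centre — A: about +5, B: about -7, C: about -3, D: about +2. Region B is most negative.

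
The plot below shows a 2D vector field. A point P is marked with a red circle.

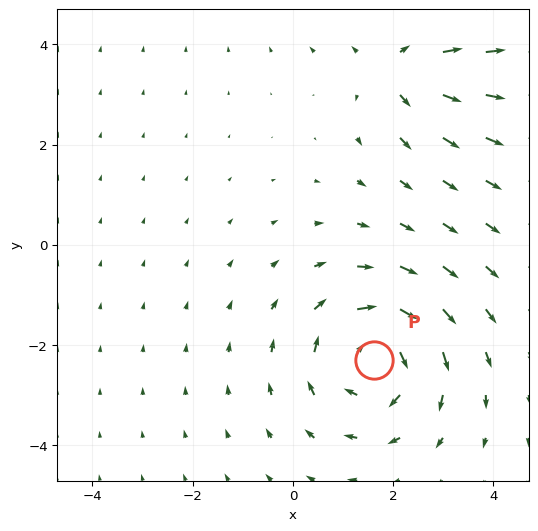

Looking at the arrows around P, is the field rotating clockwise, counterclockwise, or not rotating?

clockwise

Near P at (1.6, -2.3) the arrows circulate clockwise. The curl (z-component) there is about -4; negative curl means clockwise rotation.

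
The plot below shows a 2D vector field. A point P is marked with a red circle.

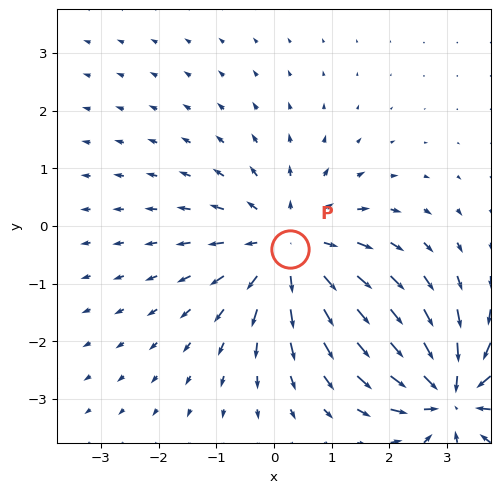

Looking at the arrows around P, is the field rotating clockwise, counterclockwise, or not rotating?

not rotating

Near P at (0.3, -0.4) the arrows show no circulation. The curl there is ≈0.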